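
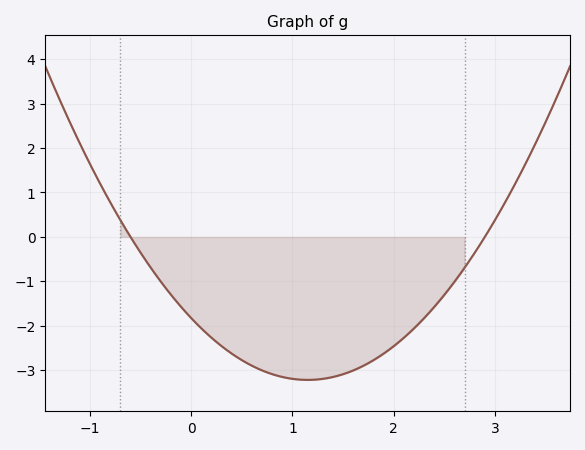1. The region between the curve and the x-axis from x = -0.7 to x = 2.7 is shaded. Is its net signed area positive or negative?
negative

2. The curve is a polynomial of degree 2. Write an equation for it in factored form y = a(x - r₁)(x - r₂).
y = 1.05(x + 0.6)(x - 2.9)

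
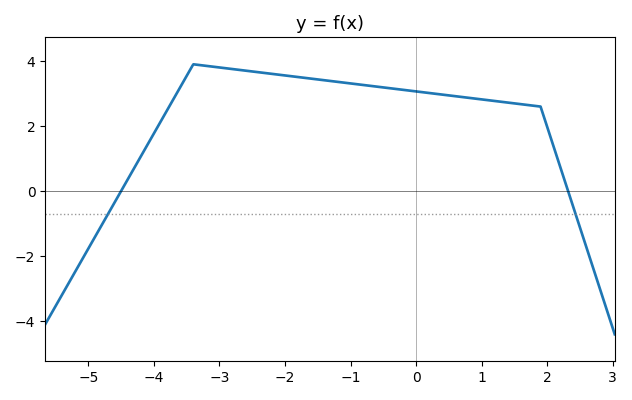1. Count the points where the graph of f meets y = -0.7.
2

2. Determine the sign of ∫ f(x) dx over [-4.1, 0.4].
positive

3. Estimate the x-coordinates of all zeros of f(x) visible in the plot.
-4.6, 2.4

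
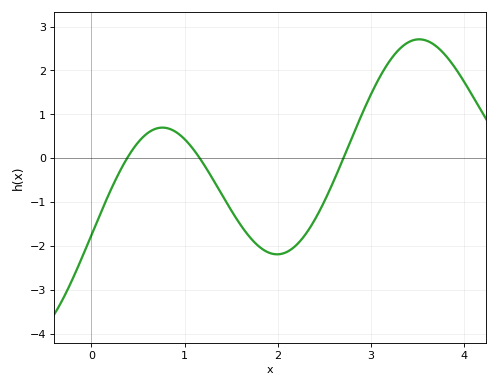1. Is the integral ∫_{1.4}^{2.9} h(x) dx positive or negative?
negative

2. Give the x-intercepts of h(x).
0.4, 1.2, 2.7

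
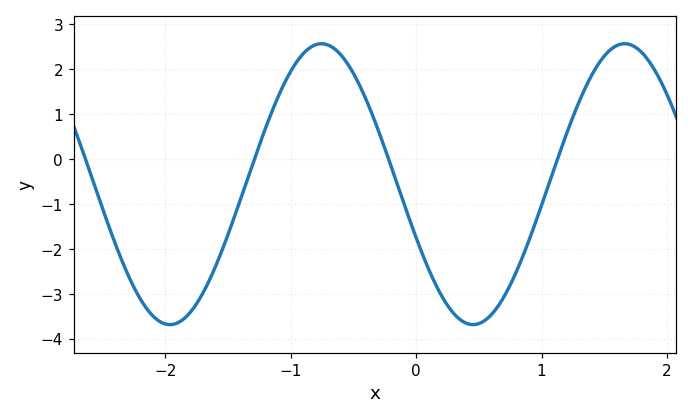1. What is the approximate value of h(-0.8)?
2.5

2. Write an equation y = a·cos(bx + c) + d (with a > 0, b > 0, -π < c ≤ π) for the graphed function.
y = 3.13cos(2.6x + 2) - 0.56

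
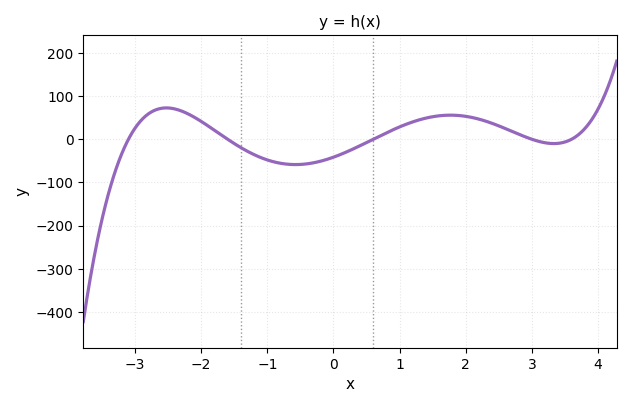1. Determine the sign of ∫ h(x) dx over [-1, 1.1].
negative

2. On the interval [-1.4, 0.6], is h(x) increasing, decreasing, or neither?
neither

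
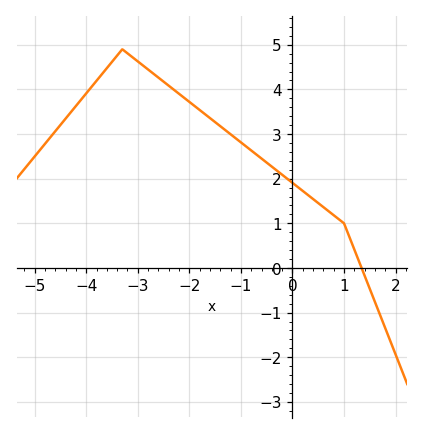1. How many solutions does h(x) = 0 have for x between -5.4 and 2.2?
1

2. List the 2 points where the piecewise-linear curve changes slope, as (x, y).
(-3.3, 4.9); (1, 1)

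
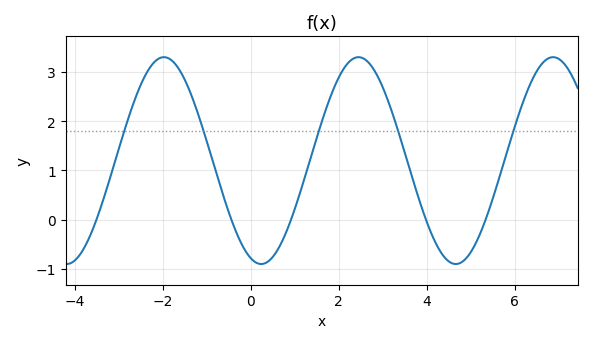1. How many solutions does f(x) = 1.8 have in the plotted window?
5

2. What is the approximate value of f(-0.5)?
0.2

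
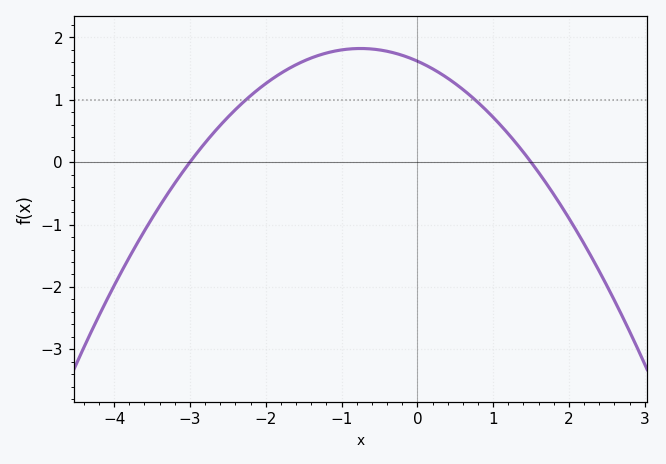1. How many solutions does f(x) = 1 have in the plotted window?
2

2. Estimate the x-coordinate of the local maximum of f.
-0.8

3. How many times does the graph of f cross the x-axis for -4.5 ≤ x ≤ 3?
2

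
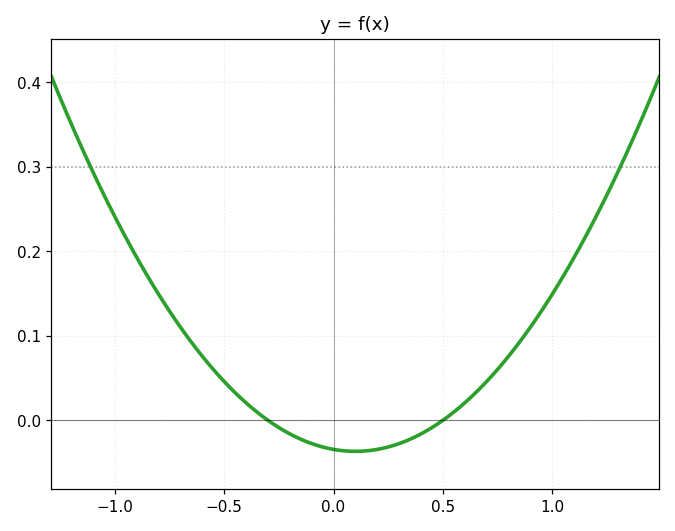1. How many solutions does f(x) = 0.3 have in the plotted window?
2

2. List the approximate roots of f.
-0.3, 0.5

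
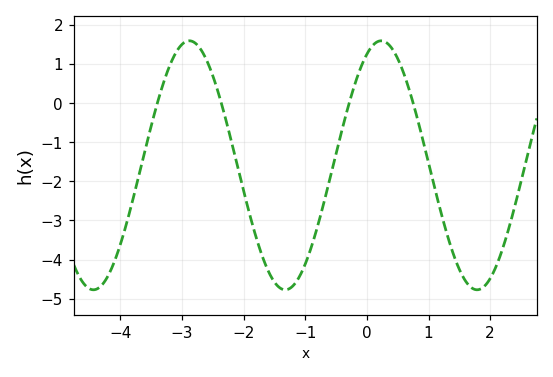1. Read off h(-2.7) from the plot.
1.39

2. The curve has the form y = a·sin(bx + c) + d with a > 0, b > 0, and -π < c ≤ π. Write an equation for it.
y = 3.18sin(2.02x + 1.1) - 1.59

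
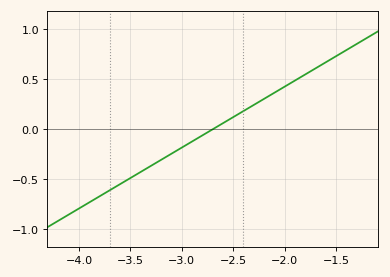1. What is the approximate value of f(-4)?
-0.793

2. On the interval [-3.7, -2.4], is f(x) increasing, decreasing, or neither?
increasing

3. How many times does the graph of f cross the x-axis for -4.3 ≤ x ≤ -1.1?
1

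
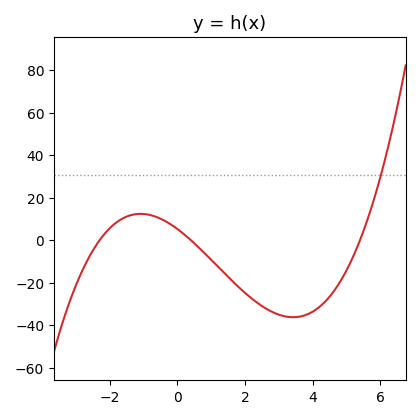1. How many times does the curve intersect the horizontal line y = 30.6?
1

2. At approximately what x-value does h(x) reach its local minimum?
3.42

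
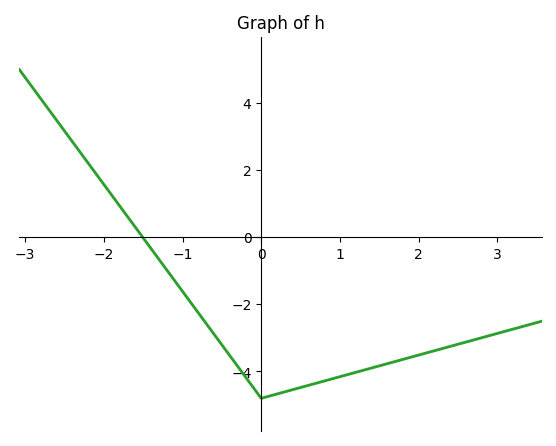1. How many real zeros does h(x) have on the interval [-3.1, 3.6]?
1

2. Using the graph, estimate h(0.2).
-4.67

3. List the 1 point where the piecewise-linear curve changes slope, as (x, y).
(0, -4.8)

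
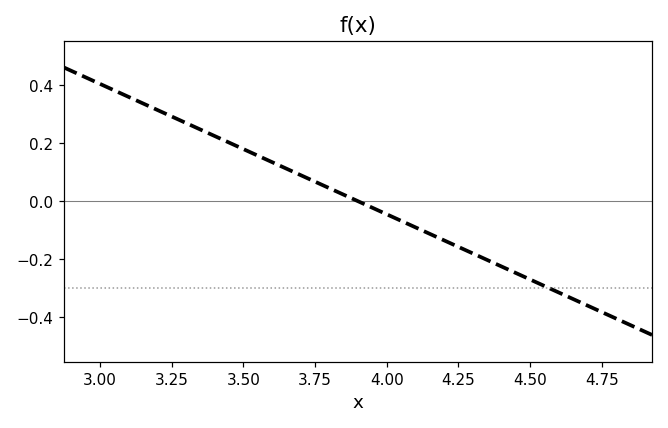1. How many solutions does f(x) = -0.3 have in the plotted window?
1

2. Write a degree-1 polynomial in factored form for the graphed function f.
y = -0.45(x - 3.9)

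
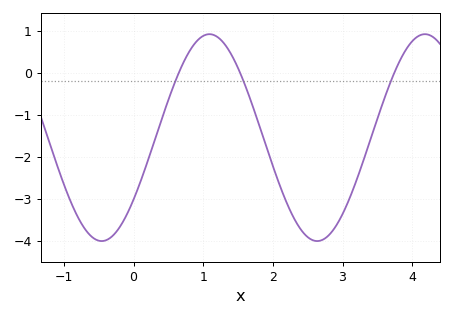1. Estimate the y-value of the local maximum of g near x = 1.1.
0.9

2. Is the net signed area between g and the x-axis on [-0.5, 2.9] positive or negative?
negative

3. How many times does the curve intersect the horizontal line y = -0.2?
3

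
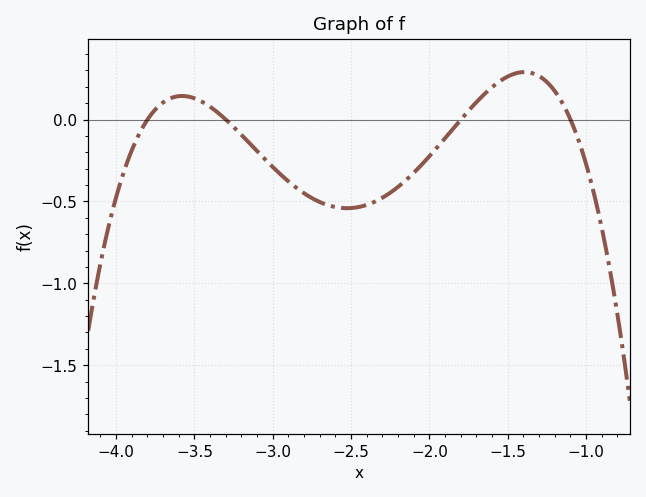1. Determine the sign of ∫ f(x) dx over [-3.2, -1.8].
negative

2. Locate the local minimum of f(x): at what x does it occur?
-2.55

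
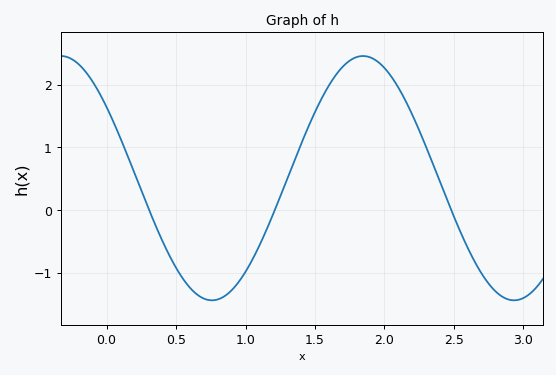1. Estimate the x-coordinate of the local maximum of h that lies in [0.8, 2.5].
1.85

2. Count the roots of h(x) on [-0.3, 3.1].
3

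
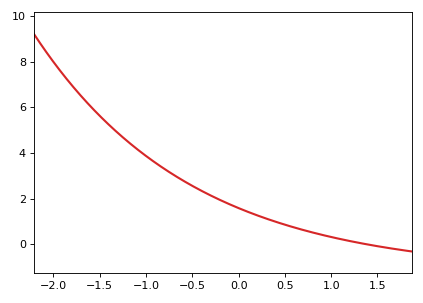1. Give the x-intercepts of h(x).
1.39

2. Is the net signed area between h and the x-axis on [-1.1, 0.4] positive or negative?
positive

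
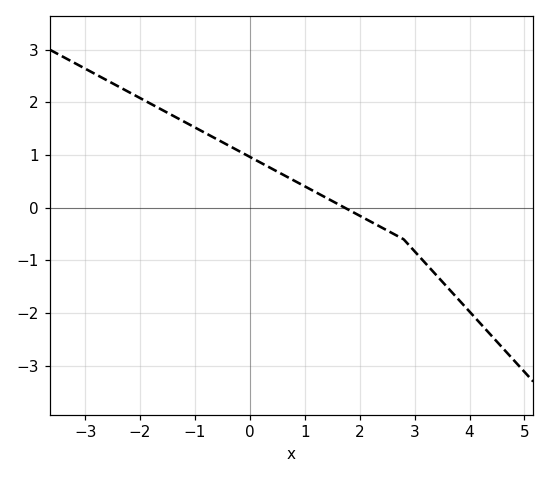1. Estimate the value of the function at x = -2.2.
2.2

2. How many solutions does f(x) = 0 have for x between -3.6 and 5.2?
1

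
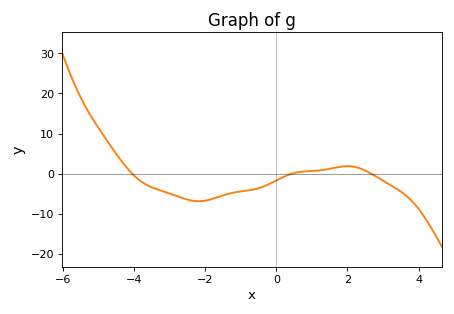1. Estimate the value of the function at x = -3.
-4.91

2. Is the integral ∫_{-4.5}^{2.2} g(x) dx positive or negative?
negative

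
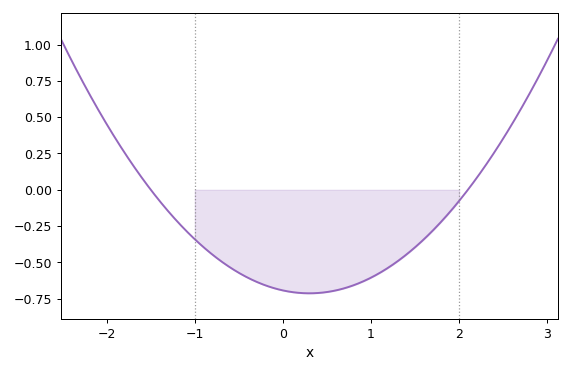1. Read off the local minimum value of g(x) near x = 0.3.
-0.713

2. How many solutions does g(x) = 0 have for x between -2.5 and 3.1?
2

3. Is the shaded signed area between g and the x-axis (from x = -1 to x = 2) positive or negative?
negative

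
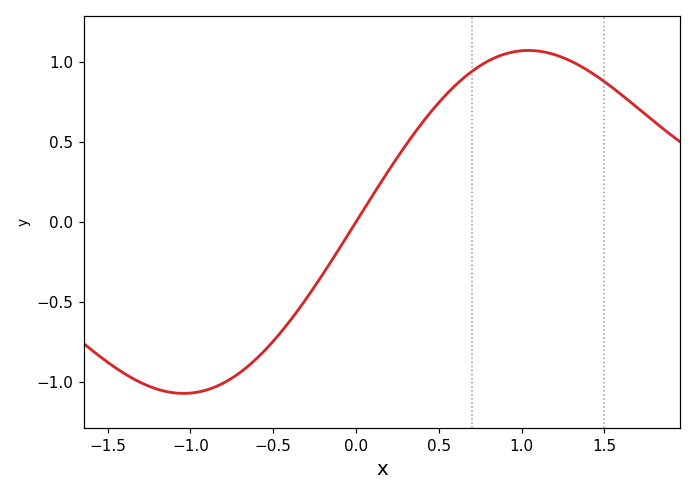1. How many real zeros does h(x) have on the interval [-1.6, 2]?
1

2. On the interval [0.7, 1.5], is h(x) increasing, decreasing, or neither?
neither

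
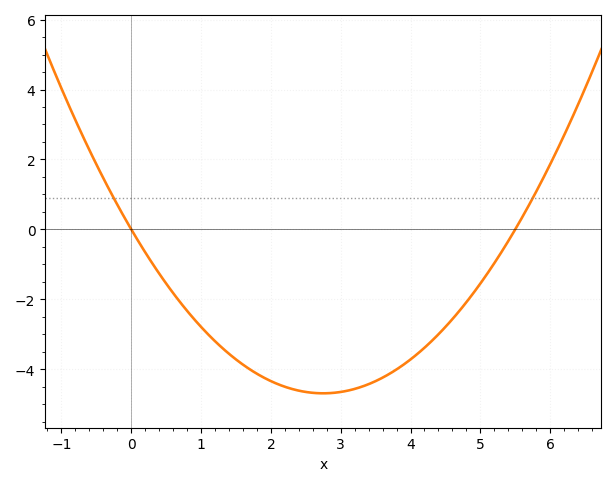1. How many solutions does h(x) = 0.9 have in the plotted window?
2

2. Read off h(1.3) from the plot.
-3.4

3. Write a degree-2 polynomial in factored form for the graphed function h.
y = 0.62(x - 0)(x - 5.5)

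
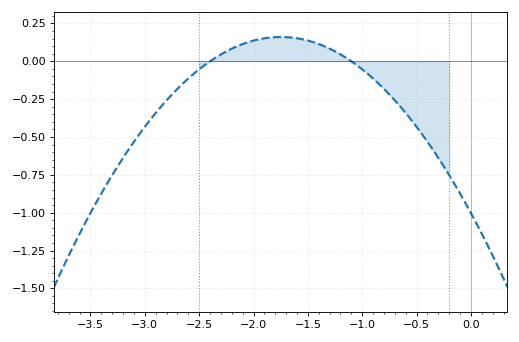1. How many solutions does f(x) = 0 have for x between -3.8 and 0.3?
2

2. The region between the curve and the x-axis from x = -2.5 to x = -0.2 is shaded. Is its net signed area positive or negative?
negative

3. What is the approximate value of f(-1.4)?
0.114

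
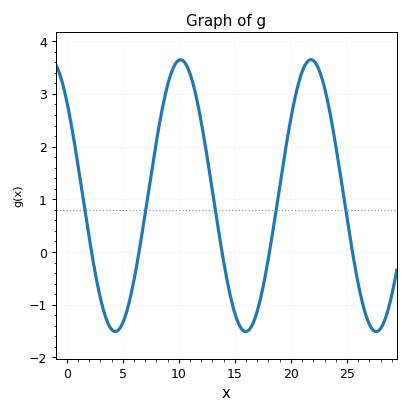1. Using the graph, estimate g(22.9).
3.2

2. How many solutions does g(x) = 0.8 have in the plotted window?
5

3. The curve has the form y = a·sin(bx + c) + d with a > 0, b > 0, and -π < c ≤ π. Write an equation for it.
y = 2.58sin(0.54x + 2.37) + 1.07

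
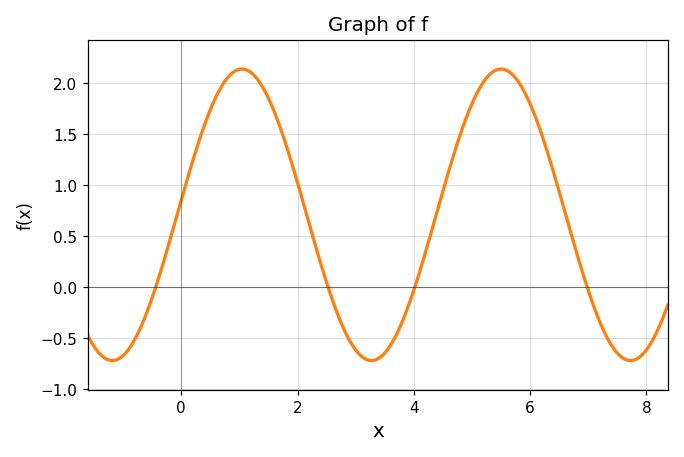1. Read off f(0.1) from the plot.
1.05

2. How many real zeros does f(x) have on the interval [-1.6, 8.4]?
4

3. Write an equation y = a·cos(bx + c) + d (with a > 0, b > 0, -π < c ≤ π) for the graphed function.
y = 1.43cos(1.4x - 1.5) + 0.71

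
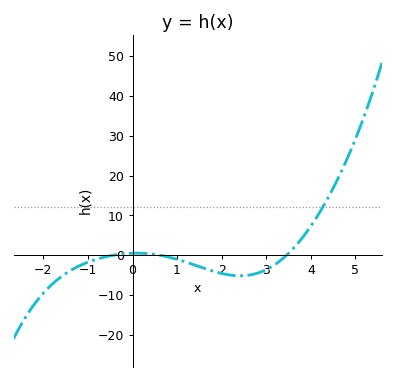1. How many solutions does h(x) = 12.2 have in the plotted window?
1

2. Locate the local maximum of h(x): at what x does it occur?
0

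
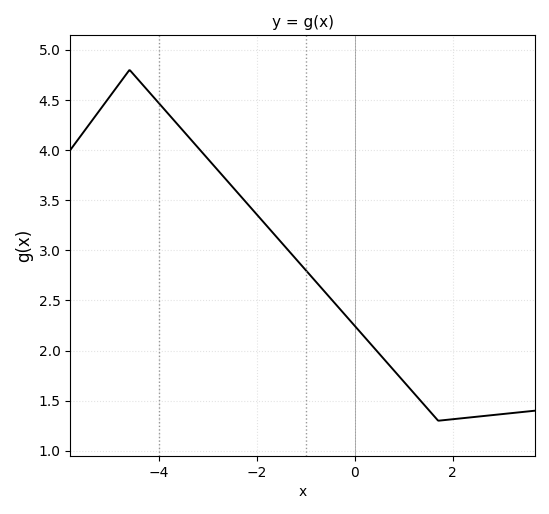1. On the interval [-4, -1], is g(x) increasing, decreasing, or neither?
decreasing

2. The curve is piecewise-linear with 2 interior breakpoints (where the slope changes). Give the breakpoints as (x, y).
(-4.6, 4.8); (1.7, 1.3)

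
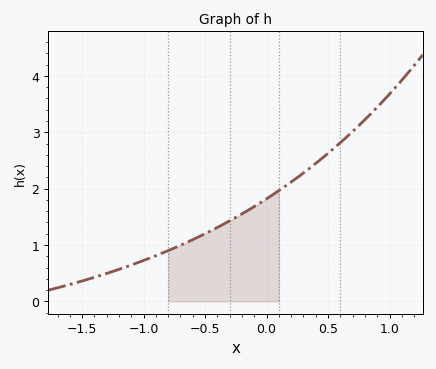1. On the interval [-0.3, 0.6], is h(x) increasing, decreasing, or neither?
increasing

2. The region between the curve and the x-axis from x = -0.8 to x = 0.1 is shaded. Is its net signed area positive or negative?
positive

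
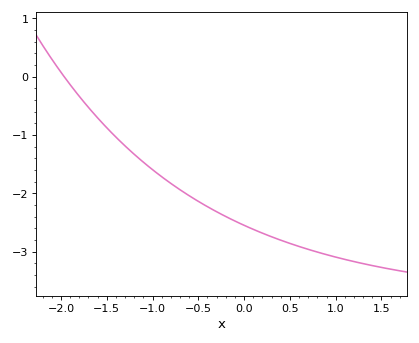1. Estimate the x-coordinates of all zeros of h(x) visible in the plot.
-1.97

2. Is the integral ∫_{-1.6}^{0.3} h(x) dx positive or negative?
negative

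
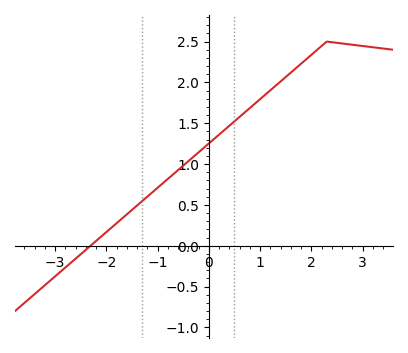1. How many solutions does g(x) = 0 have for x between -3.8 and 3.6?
1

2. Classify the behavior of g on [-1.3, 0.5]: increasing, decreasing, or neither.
increasing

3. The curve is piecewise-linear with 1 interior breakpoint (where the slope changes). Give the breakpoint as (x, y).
(2.3, 2.5)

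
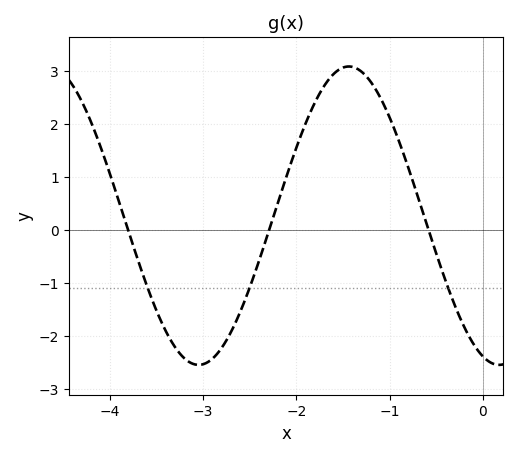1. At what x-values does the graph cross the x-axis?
-3.8, -2.29, -0.582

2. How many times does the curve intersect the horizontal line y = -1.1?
3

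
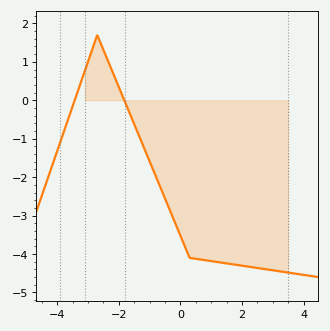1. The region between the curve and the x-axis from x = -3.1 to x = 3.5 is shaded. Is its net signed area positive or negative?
negative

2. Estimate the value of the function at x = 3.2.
-4.45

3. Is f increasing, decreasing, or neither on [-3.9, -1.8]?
neither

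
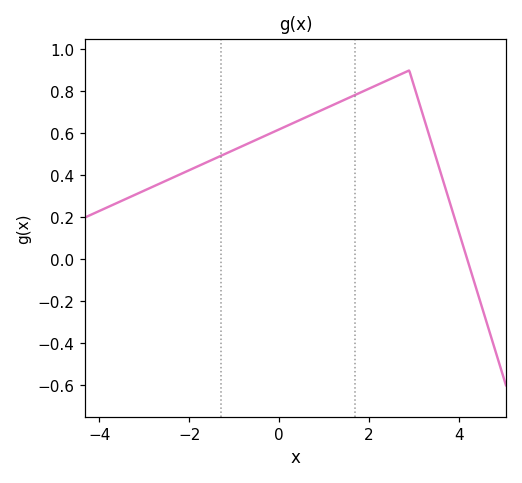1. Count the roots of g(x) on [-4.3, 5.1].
1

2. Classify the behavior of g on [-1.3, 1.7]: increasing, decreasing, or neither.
increasing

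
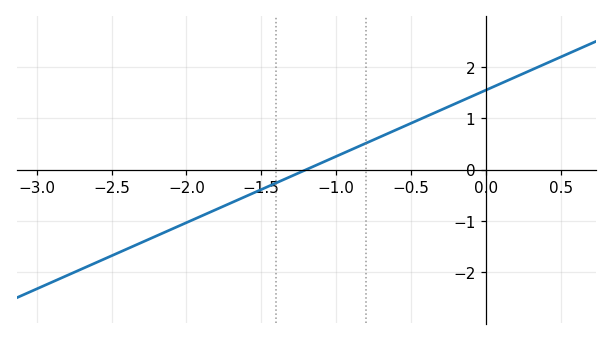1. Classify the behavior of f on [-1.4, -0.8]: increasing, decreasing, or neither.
increasing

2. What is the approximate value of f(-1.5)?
-0.387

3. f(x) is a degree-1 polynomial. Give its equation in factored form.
y = 1.29(x + 1.2)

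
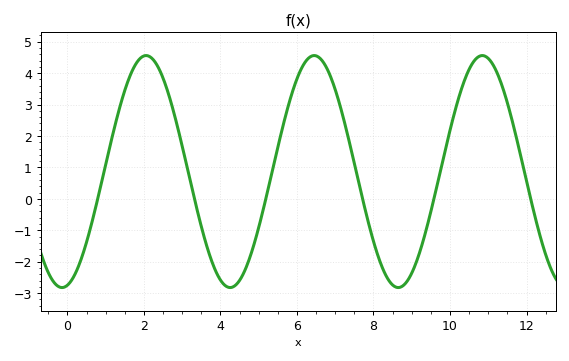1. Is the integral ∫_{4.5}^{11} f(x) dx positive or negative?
positive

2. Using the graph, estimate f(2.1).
4.6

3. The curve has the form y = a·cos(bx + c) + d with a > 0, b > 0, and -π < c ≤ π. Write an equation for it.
y = 3.69cos(1.4x - 2.9) + 0.87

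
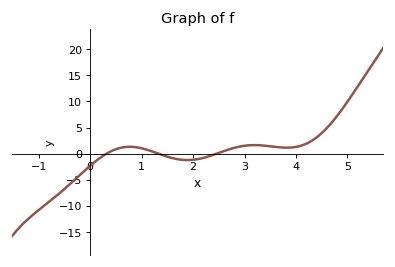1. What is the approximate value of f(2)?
-1.18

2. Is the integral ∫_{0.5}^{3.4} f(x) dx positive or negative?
positive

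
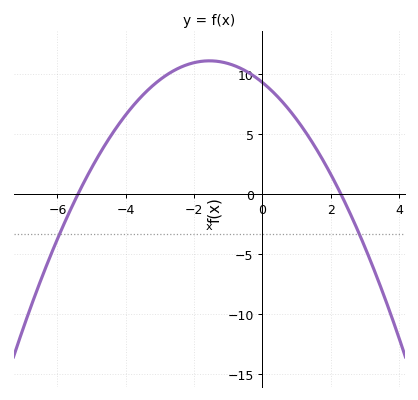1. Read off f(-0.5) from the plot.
10.5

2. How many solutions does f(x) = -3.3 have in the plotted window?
2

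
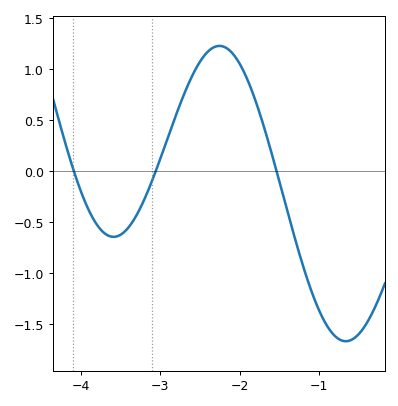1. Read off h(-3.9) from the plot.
-0.4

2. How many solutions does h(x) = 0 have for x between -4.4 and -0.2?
3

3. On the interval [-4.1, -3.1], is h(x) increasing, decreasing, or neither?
neither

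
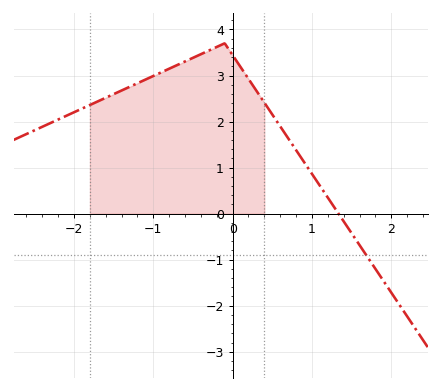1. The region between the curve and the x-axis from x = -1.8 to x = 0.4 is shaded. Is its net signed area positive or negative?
positive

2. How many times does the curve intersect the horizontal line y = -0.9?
1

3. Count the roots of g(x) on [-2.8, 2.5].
1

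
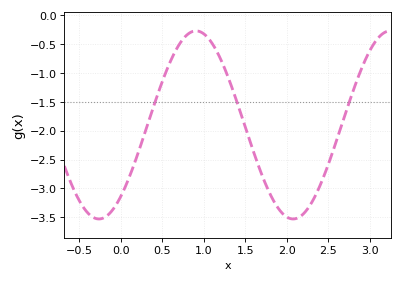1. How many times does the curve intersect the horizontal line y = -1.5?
3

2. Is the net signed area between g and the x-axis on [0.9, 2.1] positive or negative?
negative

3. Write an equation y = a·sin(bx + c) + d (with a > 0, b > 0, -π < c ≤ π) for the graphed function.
y = 1.63sin(2.69x - 0.87) - 1.9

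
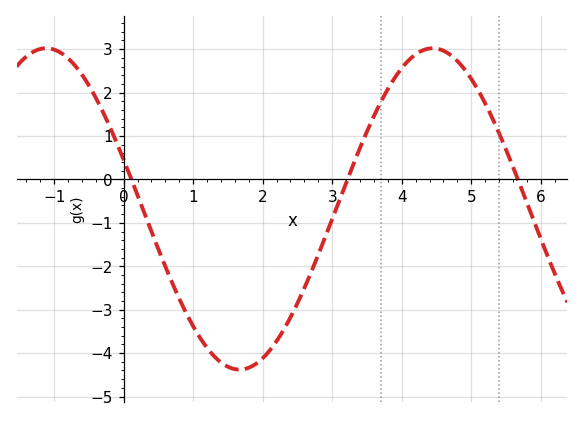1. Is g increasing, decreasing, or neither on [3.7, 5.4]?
neither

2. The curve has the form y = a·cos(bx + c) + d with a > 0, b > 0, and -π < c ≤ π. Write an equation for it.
y = 3.7cos(1.1x + 1.3) - 0.68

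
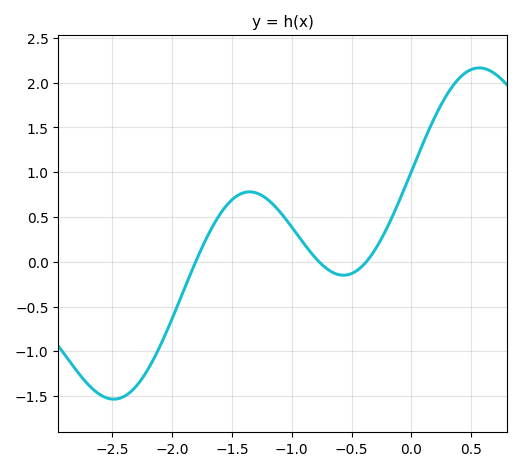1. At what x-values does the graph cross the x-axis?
-1.8, -0.8, -0.4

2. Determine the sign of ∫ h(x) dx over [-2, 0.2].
positive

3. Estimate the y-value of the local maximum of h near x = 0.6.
2.15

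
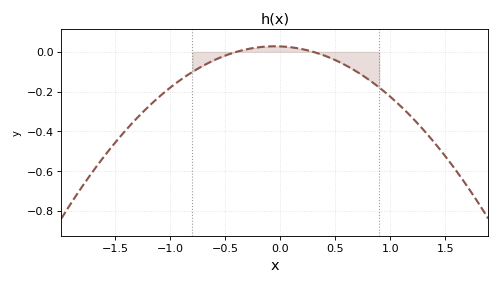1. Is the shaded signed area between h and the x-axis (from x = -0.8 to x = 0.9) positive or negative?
negative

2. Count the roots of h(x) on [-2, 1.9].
2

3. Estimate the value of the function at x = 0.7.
-0.101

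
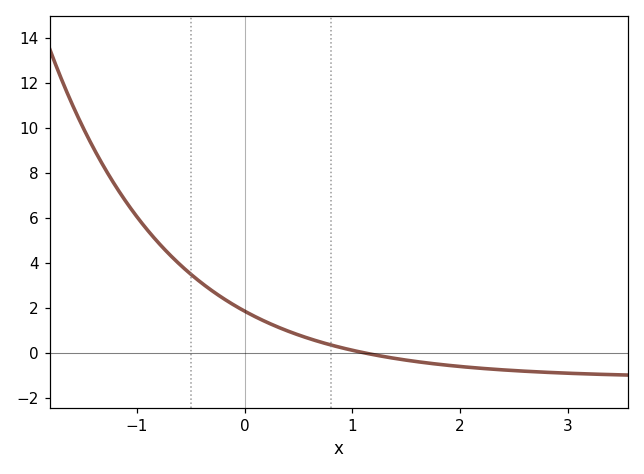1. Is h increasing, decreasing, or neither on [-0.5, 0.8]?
decreasing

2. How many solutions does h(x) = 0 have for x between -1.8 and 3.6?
1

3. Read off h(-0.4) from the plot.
3.09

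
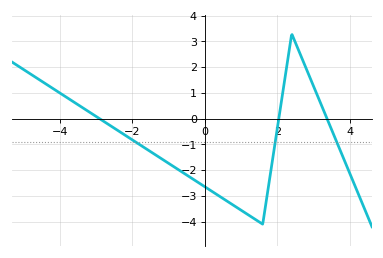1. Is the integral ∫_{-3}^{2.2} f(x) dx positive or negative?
negative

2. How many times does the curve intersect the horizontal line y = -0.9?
3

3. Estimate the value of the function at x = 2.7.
2.3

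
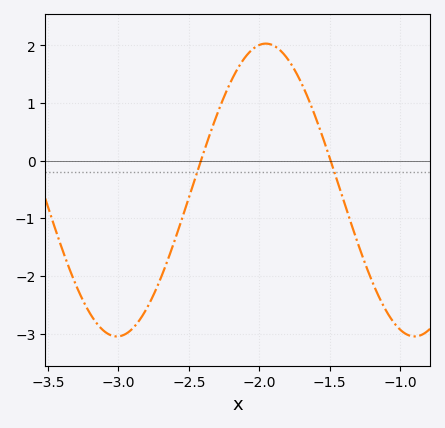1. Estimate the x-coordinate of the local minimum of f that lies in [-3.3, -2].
-3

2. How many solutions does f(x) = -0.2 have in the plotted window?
2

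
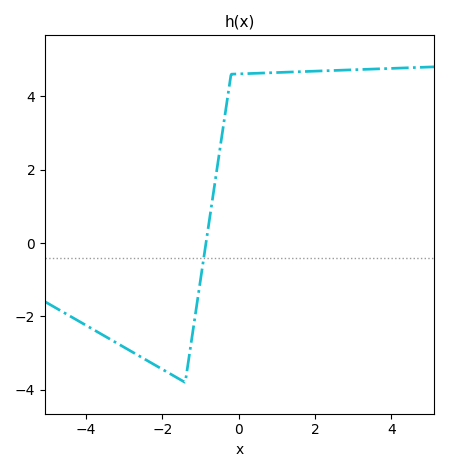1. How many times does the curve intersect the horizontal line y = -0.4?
1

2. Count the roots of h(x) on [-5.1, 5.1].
1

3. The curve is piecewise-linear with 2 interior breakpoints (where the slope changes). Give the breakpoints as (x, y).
(-1.4, -3.8); (-0.2, 4.6)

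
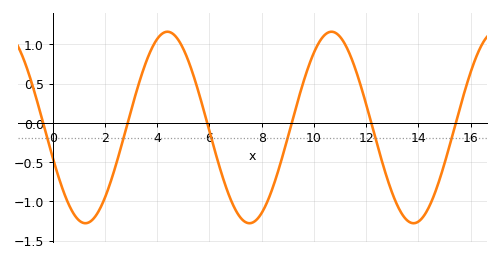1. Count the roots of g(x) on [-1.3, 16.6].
6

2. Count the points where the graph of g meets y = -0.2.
6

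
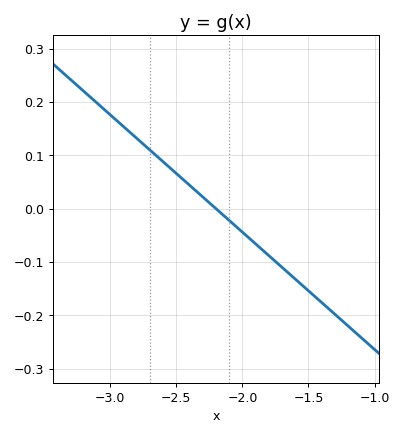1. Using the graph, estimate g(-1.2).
-0.22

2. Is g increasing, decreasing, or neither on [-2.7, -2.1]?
decreasing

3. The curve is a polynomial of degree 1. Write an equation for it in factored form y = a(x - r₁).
y = -0.22(x + 2.2)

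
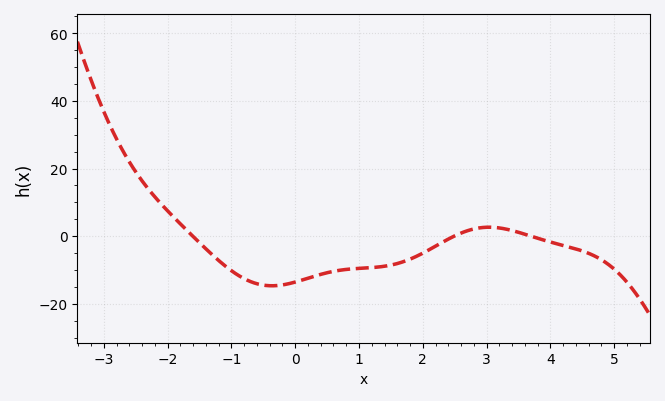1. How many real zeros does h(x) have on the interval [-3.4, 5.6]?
3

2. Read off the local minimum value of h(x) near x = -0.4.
-14.7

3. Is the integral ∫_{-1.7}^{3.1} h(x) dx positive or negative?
negative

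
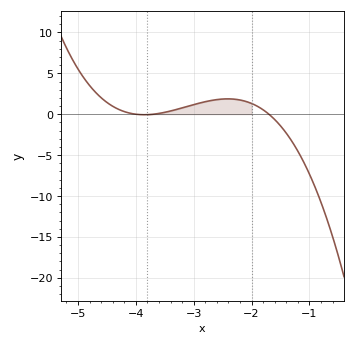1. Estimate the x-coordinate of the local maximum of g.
-2.41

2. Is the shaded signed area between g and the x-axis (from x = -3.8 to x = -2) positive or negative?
positive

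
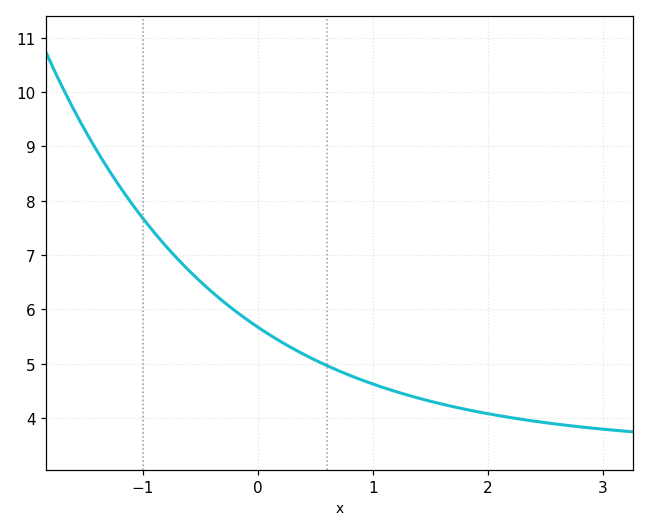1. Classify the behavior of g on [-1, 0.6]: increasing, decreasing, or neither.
decreasing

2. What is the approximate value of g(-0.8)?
7.16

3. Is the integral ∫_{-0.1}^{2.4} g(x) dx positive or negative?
positive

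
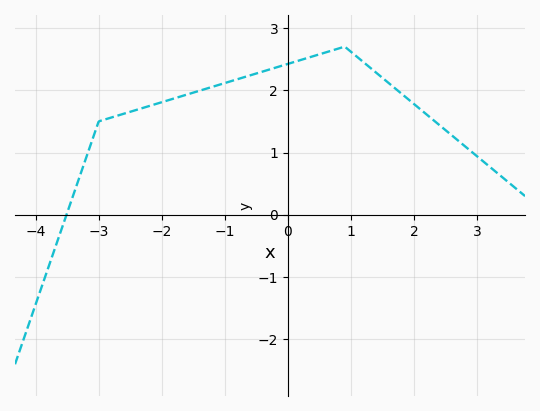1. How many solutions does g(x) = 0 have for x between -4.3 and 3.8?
1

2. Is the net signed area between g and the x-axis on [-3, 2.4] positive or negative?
positive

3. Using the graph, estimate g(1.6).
2.1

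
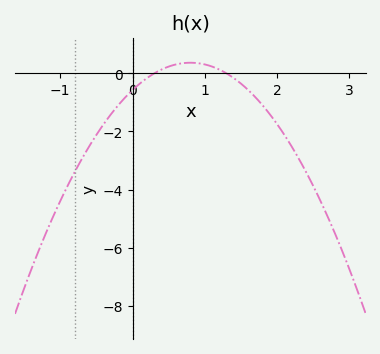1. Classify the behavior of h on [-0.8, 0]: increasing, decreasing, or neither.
increasing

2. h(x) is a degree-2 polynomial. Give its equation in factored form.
y = -1.47(x - 0.3)(x - 1.3)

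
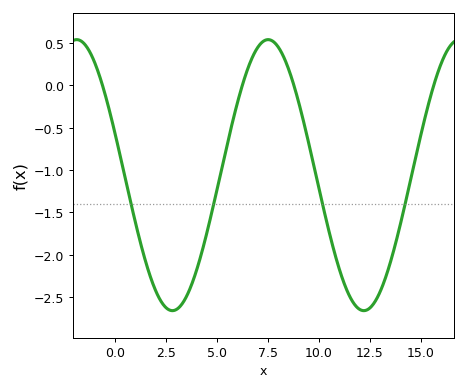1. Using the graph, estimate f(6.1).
-0.1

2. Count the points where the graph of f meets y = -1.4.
4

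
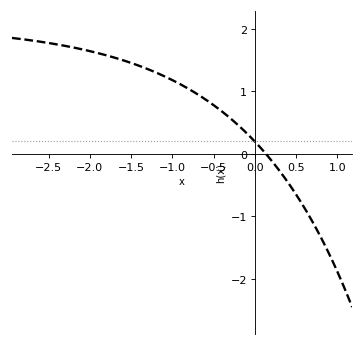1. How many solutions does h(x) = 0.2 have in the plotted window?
1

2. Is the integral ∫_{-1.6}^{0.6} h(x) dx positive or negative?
positive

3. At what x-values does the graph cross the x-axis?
0.1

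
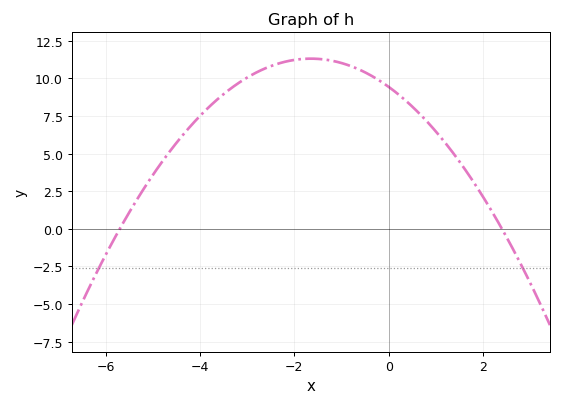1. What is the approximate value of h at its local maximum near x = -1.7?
11.3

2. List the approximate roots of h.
-5.7, 2.4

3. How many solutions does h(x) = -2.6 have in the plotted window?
2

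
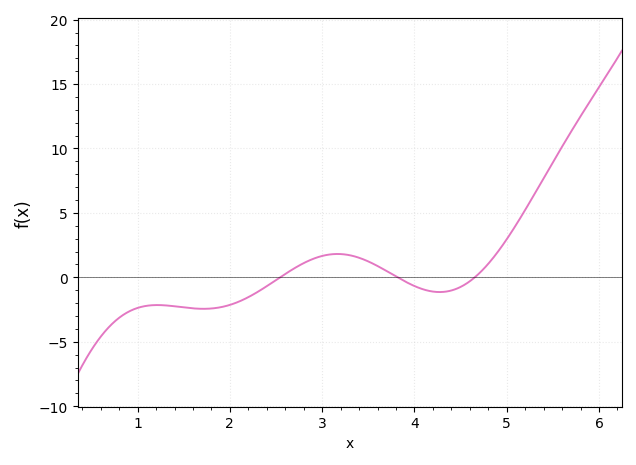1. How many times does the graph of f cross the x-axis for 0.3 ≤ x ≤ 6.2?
3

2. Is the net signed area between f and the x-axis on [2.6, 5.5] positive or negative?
positive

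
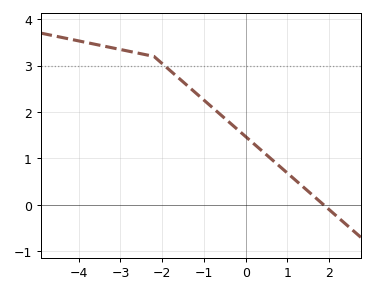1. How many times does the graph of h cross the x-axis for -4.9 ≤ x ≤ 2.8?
1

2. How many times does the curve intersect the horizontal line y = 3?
1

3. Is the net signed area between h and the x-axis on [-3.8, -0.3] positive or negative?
positive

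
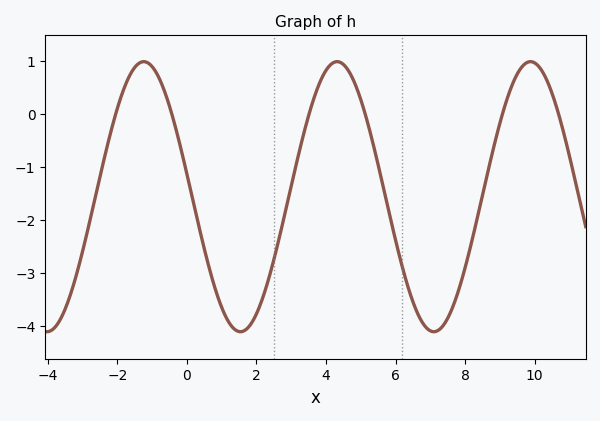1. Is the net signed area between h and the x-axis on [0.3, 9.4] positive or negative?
negative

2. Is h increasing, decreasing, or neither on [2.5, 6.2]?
neither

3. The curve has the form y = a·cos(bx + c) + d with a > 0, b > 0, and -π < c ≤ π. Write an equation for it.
y = 2.55cos(1.13x + 1.4) - 1.56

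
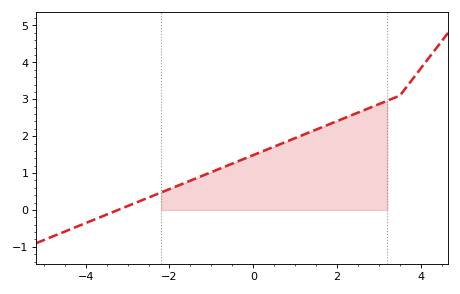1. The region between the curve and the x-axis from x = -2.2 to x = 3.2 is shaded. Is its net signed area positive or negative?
positive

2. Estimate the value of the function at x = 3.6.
3.2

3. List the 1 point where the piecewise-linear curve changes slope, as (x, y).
(3.5, 3.1)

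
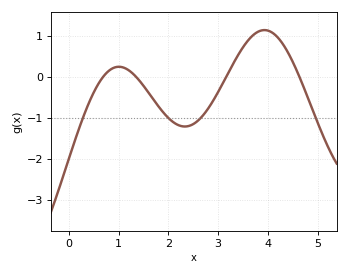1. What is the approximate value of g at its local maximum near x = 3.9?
1.1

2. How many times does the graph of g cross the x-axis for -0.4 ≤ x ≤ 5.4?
4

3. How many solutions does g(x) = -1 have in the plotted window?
4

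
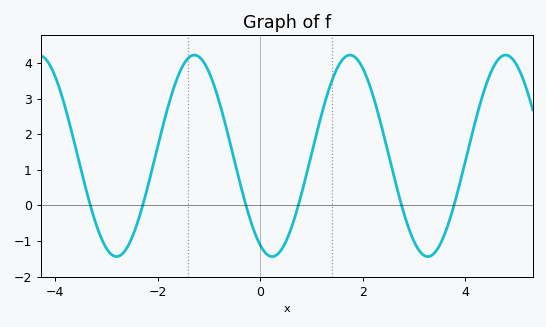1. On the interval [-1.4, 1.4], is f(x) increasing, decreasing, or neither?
neither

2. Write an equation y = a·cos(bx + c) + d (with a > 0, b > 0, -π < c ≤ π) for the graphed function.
y = 2.83cos(2.1x + 2.7) + 1.39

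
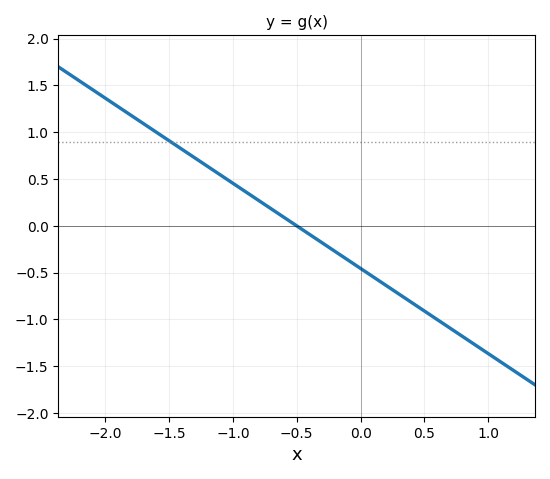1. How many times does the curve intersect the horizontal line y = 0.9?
1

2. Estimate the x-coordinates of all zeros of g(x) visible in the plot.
-0.5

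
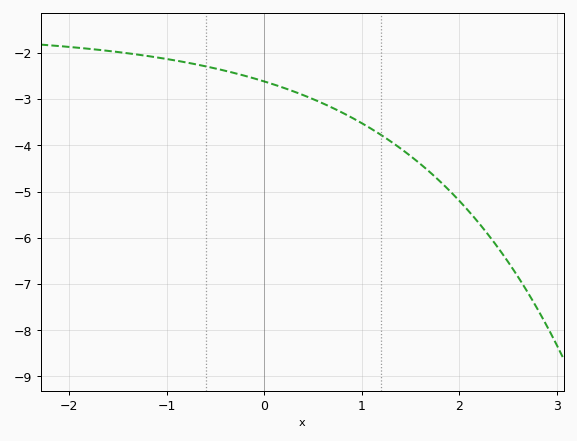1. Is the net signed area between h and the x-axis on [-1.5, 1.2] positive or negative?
negative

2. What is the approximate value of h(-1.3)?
-2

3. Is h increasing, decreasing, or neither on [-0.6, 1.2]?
decreasing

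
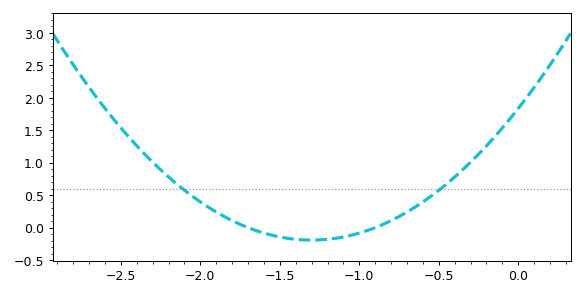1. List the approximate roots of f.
-1.7, -0.9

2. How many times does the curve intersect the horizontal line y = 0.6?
2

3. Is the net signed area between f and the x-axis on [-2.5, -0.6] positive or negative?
positive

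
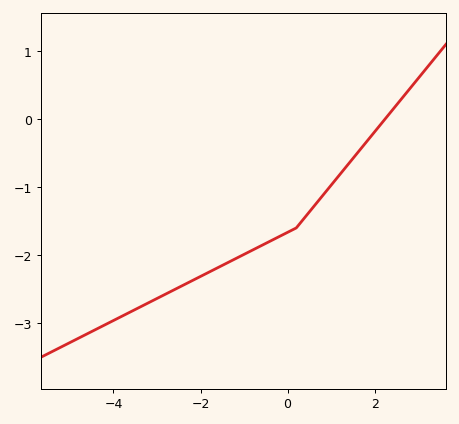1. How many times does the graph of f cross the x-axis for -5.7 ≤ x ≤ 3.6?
1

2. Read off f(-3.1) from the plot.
-2.67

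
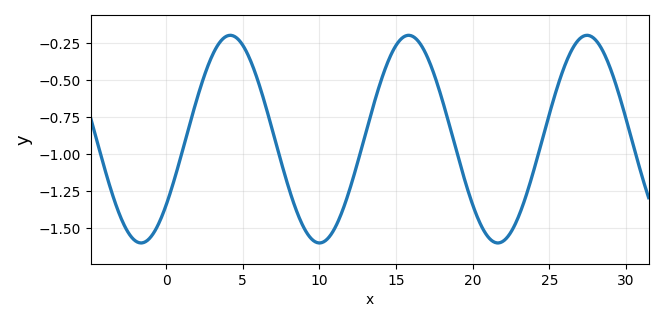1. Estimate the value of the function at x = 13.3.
-0.754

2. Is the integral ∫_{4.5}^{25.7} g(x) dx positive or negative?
negative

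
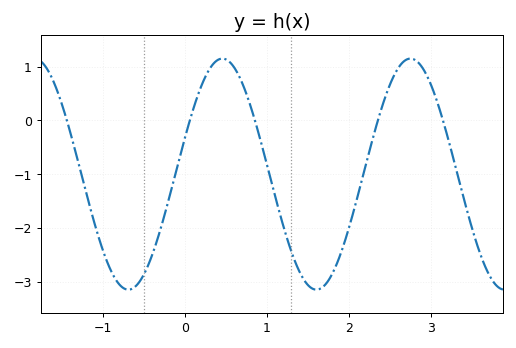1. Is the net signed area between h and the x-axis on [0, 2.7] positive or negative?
negative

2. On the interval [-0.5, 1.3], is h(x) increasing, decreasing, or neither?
neither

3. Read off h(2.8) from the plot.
1.13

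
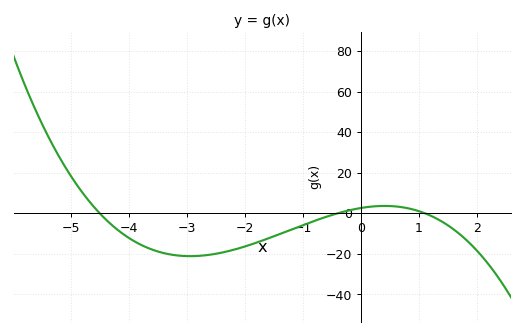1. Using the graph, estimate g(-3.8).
-16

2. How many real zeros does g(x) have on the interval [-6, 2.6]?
3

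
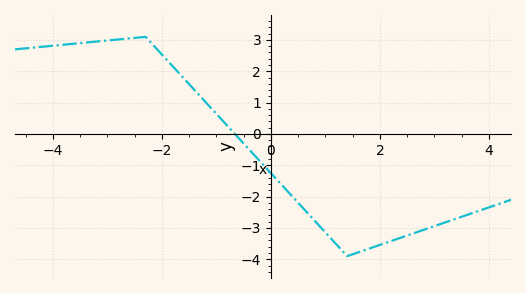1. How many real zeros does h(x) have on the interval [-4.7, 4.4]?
1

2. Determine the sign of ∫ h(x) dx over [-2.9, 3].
negative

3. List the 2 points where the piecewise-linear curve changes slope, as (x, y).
(-2.3, 3.1); (1.4, -3.9)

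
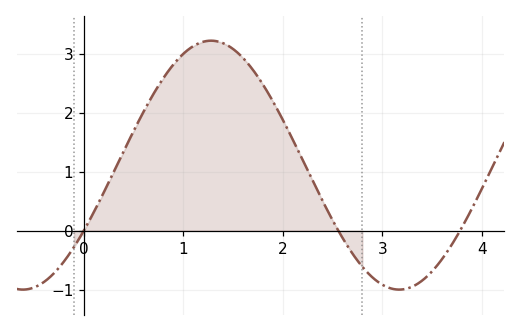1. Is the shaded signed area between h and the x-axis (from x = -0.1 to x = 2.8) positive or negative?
positive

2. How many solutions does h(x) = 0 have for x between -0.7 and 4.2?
3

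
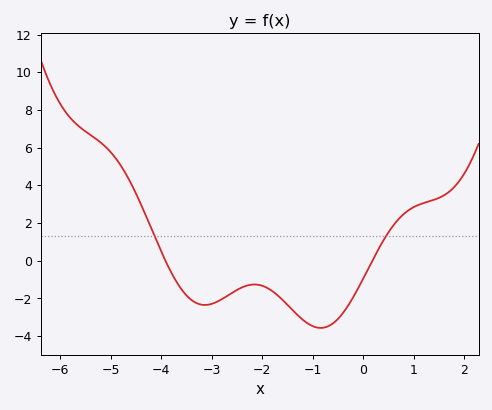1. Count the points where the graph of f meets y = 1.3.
2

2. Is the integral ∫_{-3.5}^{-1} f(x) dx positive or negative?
negative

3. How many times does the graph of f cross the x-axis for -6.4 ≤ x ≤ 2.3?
2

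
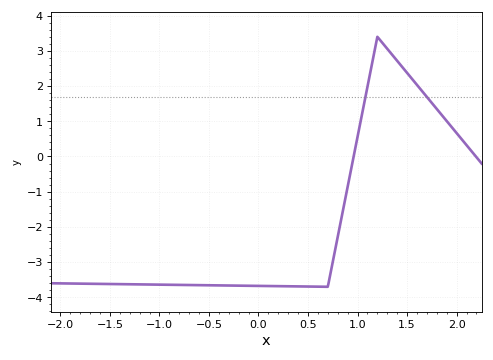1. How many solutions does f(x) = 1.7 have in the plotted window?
2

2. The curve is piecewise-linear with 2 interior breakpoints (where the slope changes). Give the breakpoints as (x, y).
(0.7, -3.7); (1.2, 3.4)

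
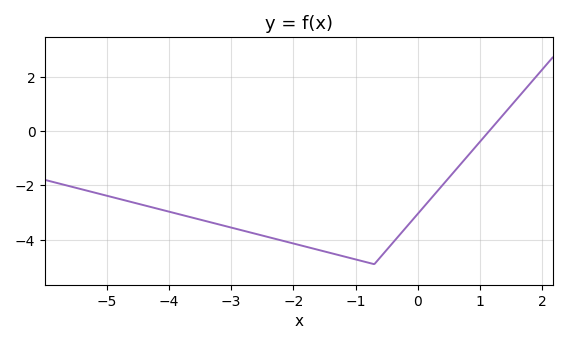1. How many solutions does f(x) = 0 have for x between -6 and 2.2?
1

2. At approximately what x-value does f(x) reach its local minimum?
-0.8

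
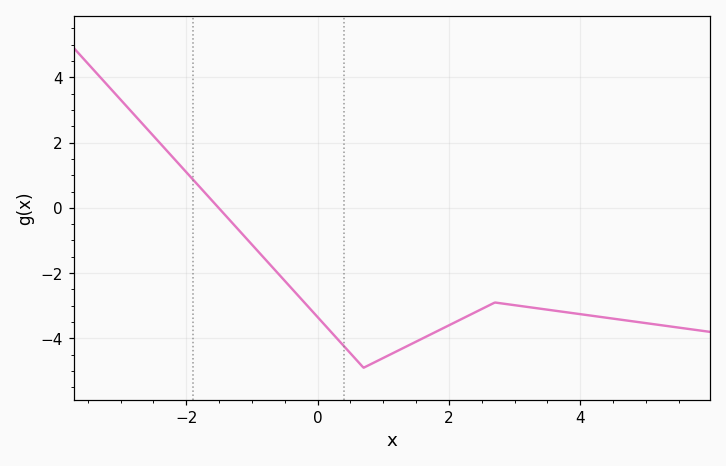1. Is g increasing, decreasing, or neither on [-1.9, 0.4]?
decreasing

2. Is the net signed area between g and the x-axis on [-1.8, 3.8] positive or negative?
negative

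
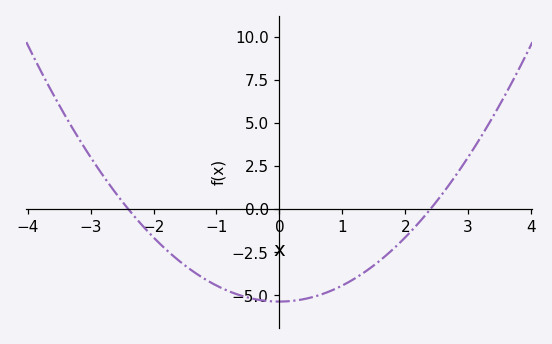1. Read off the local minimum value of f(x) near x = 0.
-5.4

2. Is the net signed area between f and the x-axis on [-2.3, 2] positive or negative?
negative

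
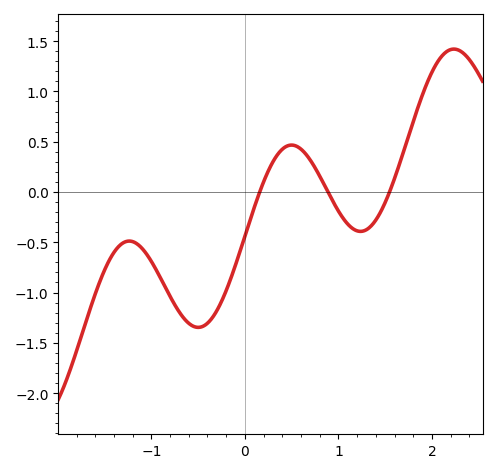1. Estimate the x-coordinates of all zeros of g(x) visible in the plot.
0.159, 0.889, 1.55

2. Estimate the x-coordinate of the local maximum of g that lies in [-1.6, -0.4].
-1.24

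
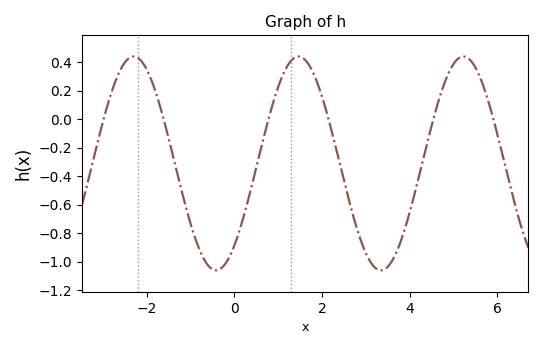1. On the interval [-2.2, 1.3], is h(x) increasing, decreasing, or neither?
neither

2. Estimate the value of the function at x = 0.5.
-0.337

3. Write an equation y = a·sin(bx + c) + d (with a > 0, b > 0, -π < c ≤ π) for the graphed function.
y = 0.75sin(1.67x - 0.872) - 0.31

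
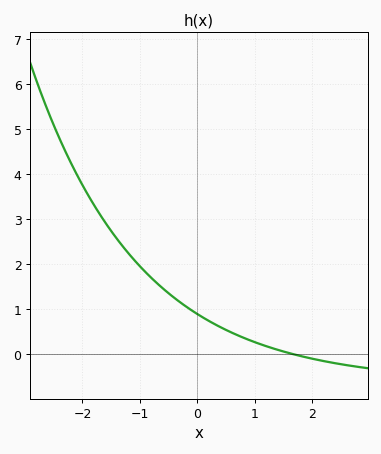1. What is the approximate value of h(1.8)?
0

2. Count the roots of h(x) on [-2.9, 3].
1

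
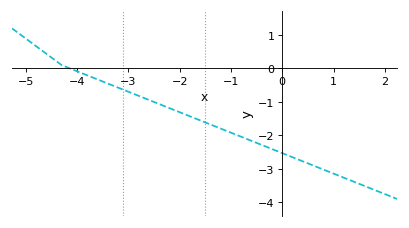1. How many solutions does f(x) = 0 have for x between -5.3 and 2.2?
1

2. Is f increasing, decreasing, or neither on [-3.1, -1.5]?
decreasing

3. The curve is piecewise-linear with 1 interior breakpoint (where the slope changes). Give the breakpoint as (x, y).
(-4.3, 0.1)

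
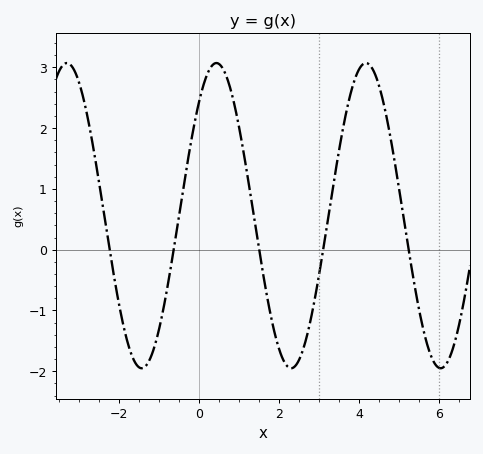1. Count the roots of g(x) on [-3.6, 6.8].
5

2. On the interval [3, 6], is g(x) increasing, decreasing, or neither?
neither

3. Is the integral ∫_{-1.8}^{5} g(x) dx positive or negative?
positive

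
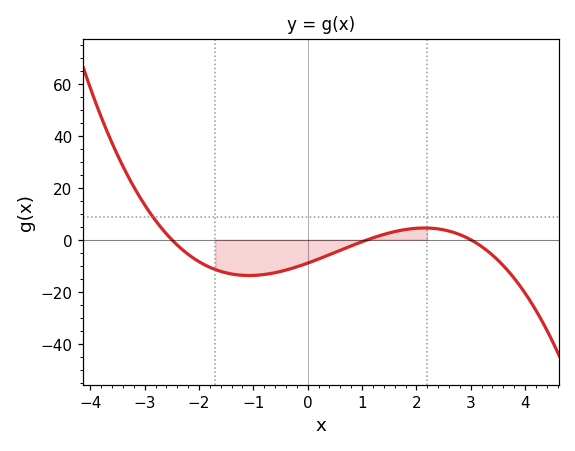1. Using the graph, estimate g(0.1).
-8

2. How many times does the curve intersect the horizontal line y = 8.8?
1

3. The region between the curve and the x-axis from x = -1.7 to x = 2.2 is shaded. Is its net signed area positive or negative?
negative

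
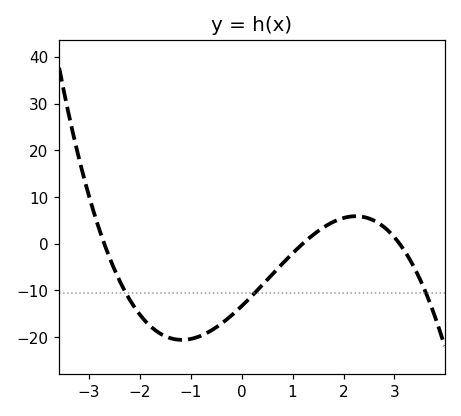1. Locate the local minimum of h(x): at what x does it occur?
-1.2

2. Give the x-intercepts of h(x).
-2.6, 1.2, 3.2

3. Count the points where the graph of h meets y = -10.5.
3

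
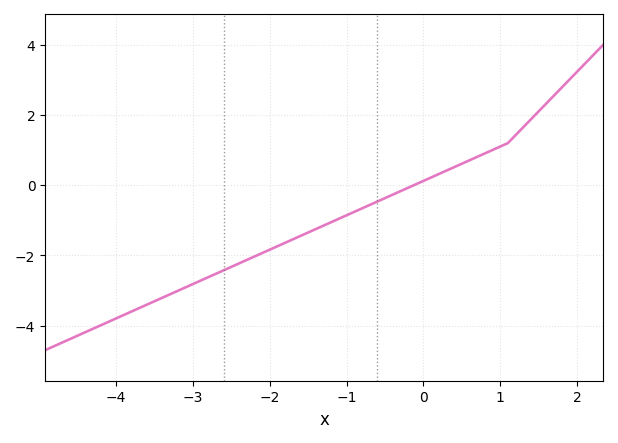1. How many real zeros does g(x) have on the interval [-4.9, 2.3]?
1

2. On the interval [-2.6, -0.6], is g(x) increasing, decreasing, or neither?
increasing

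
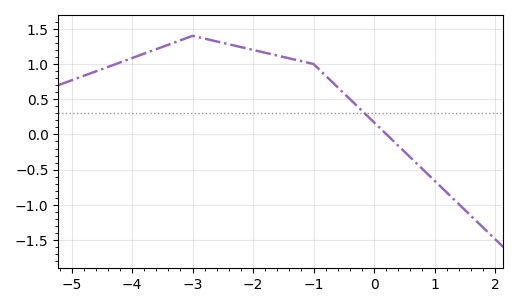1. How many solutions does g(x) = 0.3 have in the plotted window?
1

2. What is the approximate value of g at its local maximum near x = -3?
1.4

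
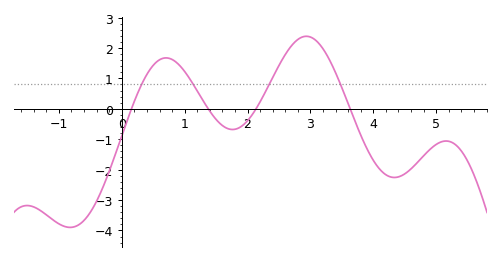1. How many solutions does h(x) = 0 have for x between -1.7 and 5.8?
4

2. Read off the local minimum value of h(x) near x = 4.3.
-2.26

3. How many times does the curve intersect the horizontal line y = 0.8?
4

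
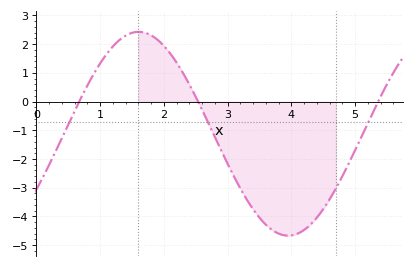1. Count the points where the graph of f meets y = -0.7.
3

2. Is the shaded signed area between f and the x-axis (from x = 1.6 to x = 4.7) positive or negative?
negative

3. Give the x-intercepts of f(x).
0.7, 2.5, 5.4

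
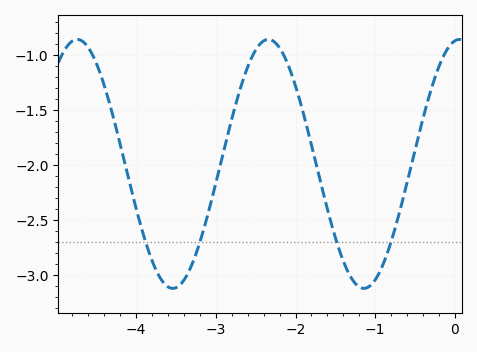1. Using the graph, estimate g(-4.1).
-2.11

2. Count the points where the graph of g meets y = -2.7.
4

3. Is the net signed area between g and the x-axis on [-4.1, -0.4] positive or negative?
negative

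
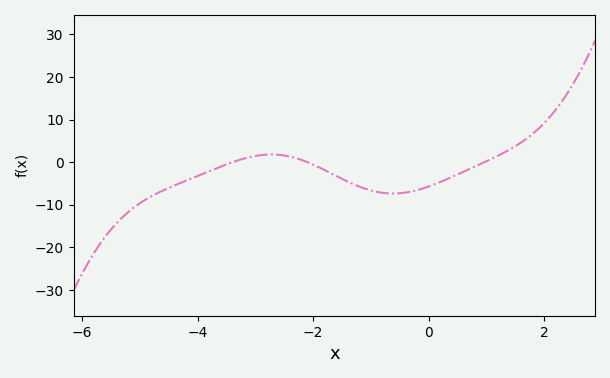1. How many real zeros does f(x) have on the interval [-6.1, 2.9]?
3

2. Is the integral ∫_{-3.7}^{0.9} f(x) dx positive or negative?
negative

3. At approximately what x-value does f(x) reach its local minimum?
-0.6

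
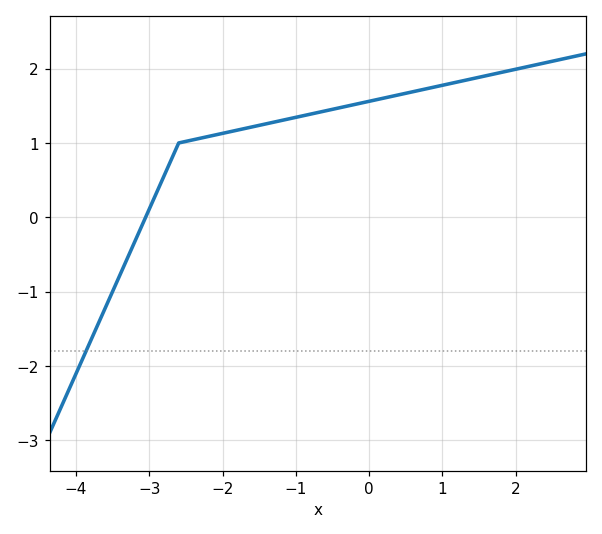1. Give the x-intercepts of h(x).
-3.05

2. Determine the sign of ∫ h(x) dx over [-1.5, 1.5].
positive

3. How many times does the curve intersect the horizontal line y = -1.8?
1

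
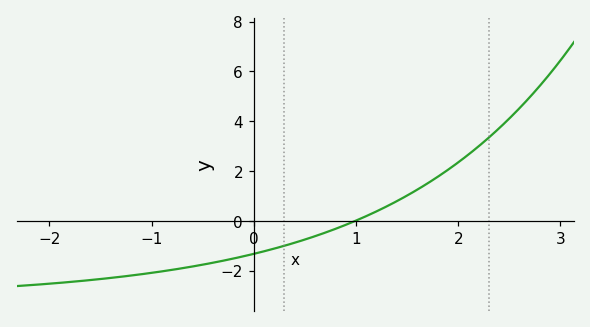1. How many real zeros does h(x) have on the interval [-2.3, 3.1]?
1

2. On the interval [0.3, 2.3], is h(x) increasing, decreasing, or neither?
increasing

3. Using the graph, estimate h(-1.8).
-2.4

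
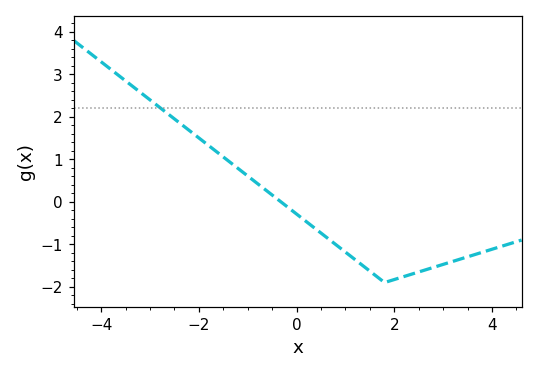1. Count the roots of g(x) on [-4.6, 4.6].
1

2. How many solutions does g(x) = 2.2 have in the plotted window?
1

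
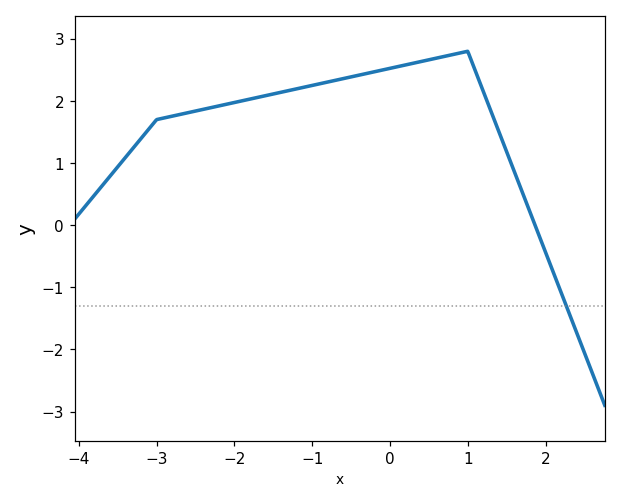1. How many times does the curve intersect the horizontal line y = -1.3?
1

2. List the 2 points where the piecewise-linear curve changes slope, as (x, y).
(-3, 1.7); (1, 2.8)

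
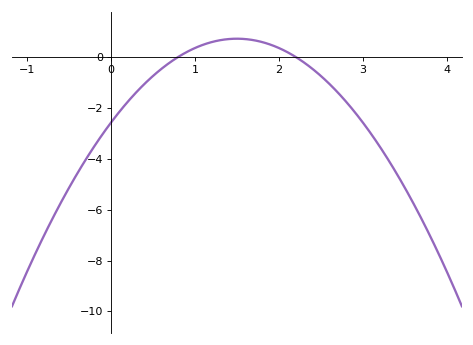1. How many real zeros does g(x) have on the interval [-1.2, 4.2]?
2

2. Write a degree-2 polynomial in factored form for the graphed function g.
y = -1.46(x - 0.8)(x - 2.2)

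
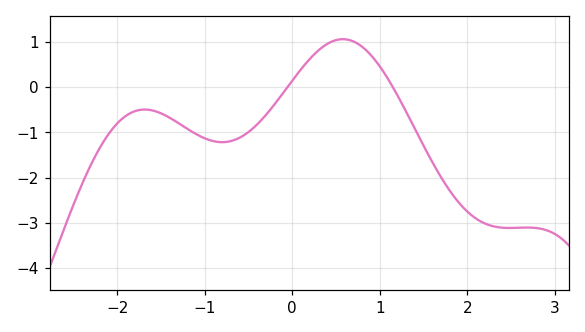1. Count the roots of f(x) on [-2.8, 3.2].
2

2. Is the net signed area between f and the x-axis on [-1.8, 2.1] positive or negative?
negative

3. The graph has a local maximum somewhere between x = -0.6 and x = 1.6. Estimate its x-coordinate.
0.578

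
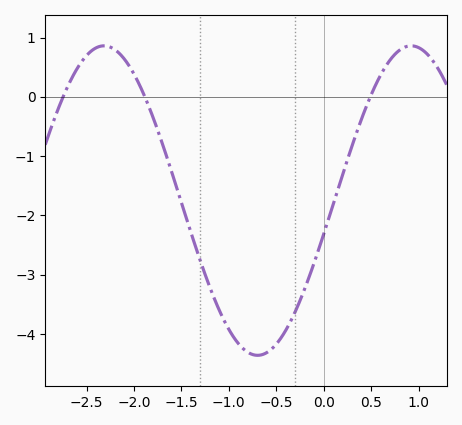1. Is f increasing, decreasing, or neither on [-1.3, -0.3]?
neither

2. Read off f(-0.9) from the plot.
-4.2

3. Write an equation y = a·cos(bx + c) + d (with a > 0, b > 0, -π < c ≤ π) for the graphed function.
y = 2.61cos(1.9x - 1.8) - 1.75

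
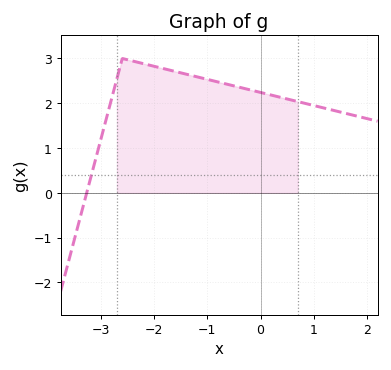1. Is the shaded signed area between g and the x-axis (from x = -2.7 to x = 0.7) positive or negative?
positive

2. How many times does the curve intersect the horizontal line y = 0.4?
1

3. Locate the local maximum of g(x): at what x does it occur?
-2.6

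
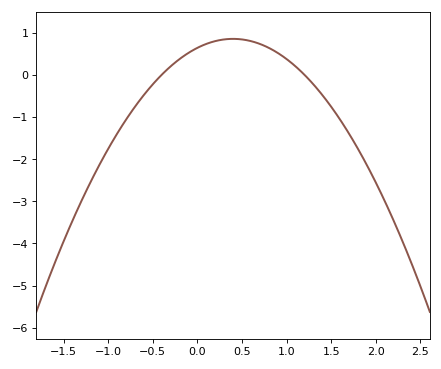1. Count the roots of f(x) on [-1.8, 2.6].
2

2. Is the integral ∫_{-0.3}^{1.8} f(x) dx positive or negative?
positive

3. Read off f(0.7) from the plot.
0.732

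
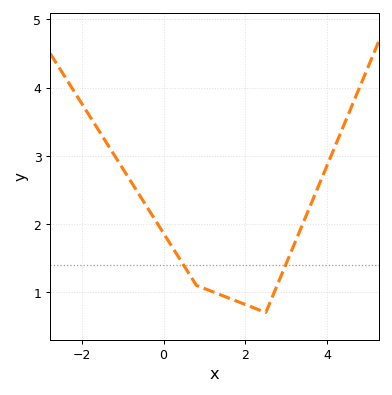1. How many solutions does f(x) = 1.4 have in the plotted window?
2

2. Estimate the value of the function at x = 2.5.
0.7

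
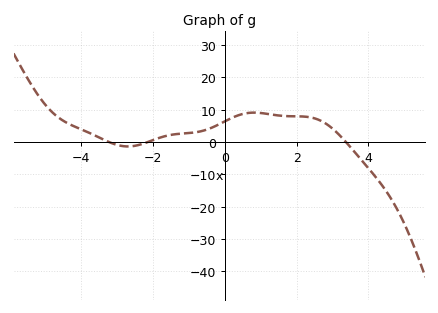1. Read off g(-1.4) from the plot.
2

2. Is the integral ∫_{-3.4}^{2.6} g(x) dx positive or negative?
positive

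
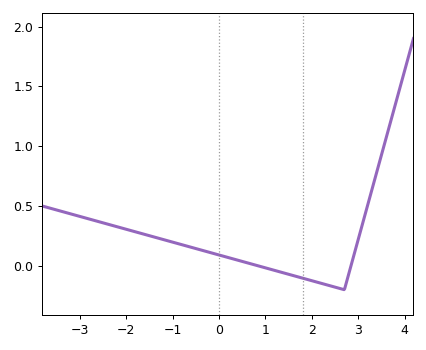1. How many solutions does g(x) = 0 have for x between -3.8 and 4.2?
2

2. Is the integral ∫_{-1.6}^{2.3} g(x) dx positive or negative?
positive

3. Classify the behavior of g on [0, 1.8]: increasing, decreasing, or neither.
decreasing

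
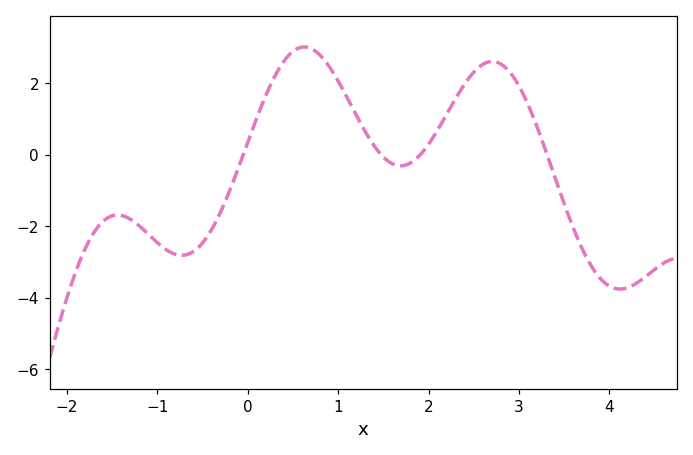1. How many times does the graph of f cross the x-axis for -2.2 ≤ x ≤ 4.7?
4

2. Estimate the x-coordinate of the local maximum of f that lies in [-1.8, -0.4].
-1.4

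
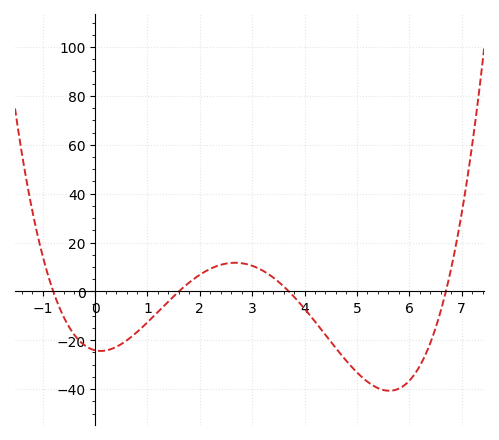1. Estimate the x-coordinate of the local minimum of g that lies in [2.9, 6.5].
5.62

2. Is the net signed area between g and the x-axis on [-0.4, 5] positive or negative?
negative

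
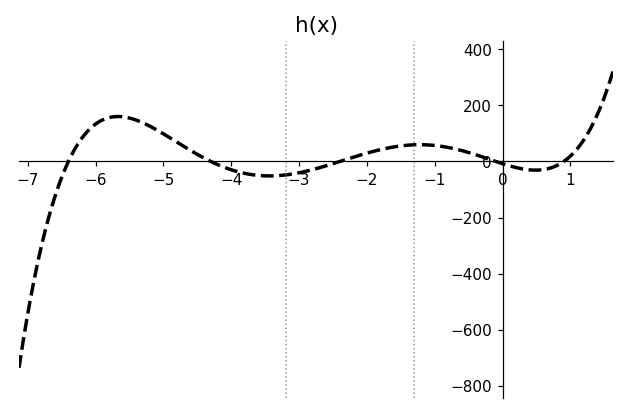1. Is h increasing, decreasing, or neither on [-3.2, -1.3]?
increasing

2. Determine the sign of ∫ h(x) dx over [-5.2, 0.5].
positive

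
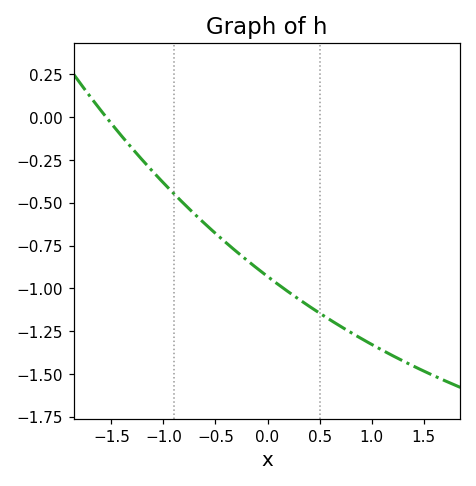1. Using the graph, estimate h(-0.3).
-0.784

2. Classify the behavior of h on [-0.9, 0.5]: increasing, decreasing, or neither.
decreasing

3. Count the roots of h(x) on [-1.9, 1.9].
1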